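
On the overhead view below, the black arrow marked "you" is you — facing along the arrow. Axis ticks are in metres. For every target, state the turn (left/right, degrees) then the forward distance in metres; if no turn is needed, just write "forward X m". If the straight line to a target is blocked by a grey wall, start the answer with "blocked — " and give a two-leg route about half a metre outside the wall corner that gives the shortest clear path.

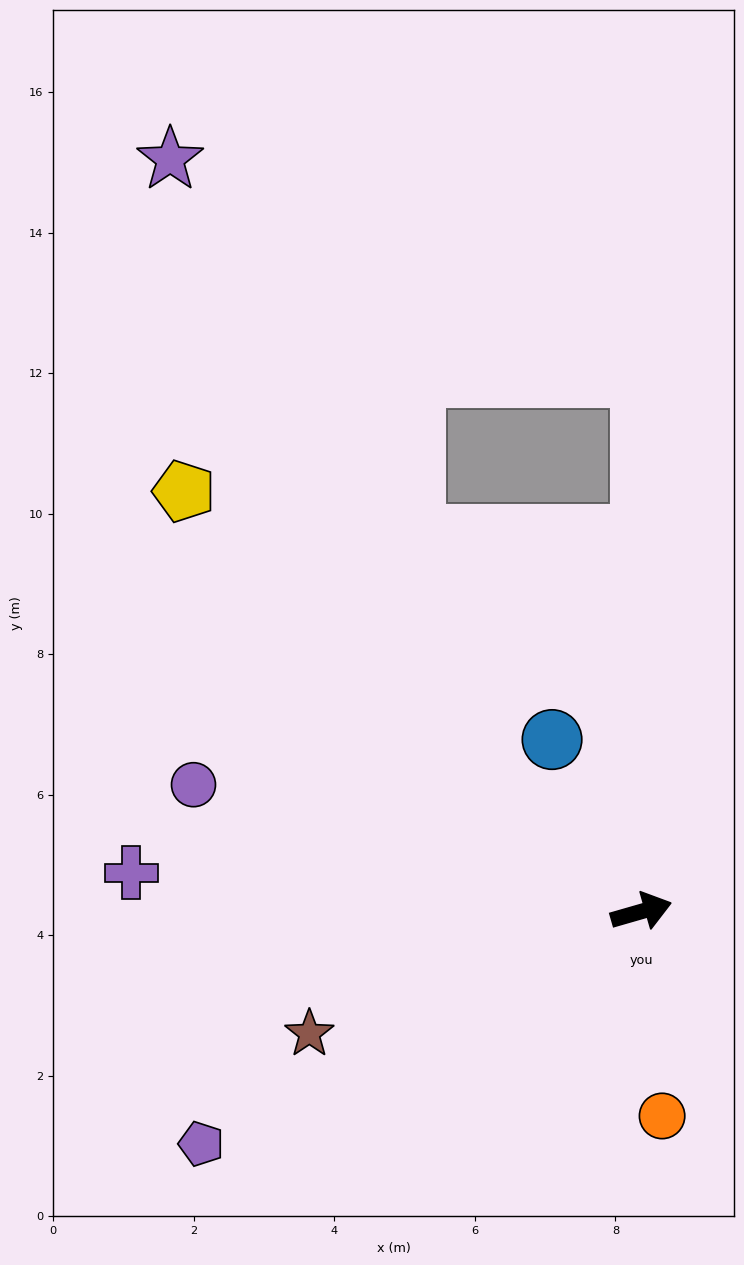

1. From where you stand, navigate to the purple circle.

turn left 148°, forward 6.6 m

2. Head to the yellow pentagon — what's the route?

turn left 121°, forward 8.8 m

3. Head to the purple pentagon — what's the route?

turn right 168°, forward 7.1 m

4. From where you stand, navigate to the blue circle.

turn left 101°, forward 2.8 m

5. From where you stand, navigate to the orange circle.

turn right 100°, forward 2.9 m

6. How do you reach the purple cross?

turn left 160°, forward 7.3 m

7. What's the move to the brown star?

turn right 176°, forward 5.0 m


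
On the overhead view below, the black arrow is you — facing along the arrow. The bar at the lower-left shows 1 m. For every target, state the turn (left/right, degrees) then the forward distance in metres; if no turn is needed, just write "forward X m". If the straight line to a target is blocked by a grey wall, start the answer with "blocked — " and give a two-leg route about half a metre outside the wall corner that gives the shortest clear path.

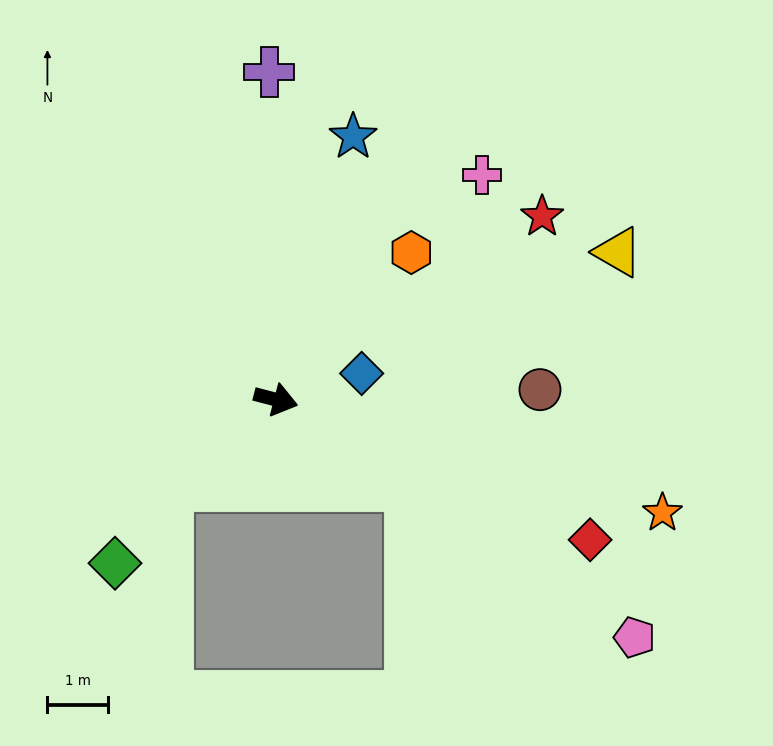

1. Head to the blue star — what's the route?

turn left 88°, forward 4.5 m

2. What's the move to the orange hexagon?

turn left 62°, forward 3.3 m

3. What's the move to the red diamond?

turn right 9°, forward 5.6 m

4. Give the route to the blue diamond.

turn left 32°, forward 1.5 m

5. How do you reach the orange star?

forward 6.6 m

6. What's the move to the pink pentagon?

turn right 19°, forward 7.1 m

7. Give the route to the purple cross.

turn left 106°, forward 5.4 m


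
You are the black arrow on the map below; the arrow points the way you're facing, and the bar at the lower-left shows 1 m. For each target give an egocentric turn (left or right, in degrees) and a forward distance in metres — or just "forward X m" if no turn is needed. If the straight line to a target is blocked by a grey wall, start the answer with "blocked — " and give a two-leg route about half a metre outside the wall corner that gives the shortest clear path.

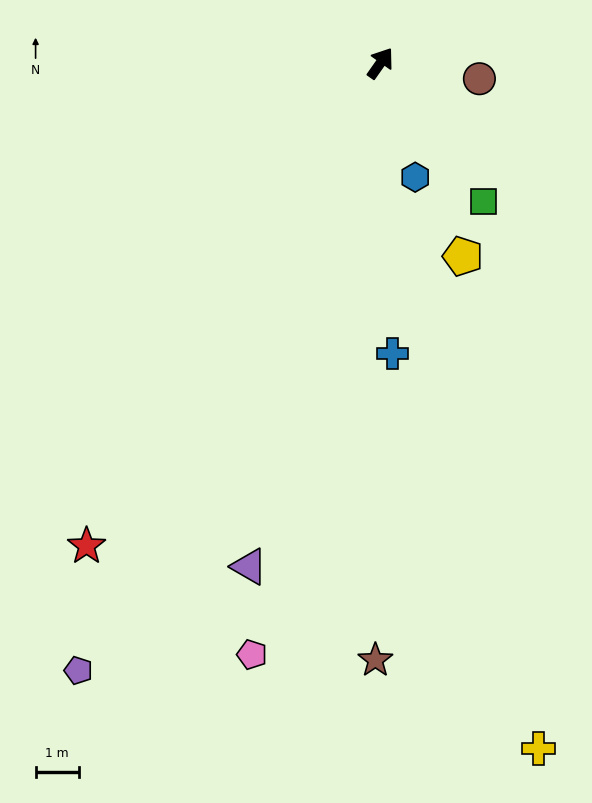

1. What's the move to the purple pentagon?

turn right 171°, forward 15.8 m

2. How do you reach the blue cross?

turn right 143°, forward 6.8 m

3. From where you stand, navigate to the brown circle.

turn right 64°, forward 2.3 m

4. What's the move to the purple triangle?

turn right 160°, forward 12.1 m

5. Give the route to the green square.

turn right 108°, forward 4.0 m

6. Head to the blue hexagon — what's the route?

turn right 128°, forward 2.8 m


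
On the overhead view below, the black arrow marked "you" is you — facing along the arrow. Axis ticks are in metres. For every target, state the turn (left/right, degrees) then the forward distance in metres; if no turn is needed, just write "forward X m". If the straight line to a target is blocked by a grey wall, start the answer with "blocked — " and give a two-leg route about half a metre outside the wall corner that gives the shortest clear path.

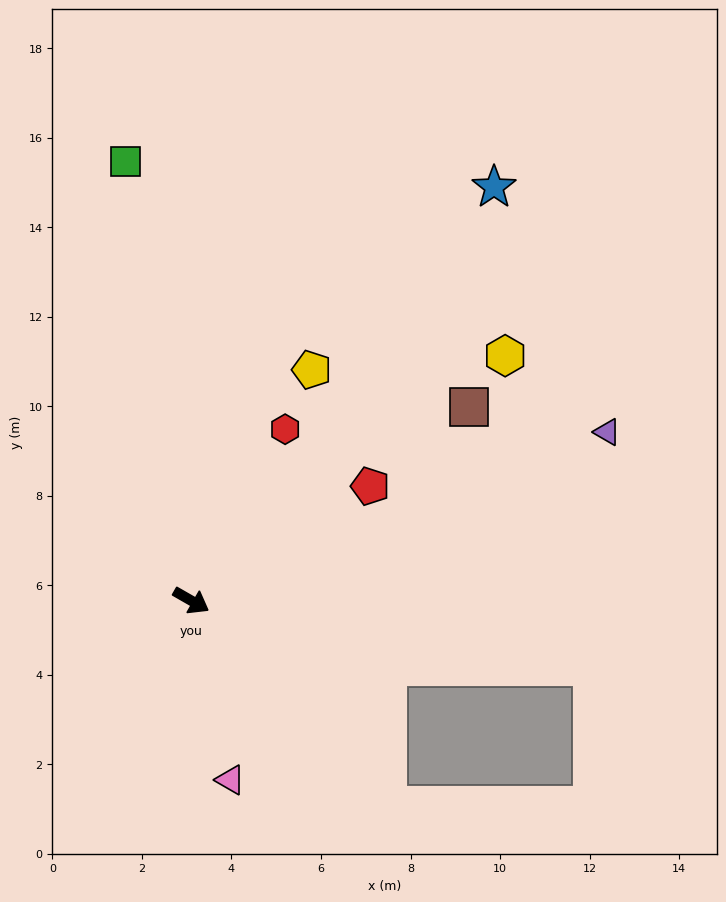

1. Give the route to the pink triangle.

turn right 48°, forward 4.1 m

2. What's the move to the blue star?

turn left 84°, forward 11.4 m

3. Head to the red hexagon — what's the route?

turn left 91°, forward 4.4 m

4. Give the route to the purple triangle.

turn left 52°, forward 10.0 m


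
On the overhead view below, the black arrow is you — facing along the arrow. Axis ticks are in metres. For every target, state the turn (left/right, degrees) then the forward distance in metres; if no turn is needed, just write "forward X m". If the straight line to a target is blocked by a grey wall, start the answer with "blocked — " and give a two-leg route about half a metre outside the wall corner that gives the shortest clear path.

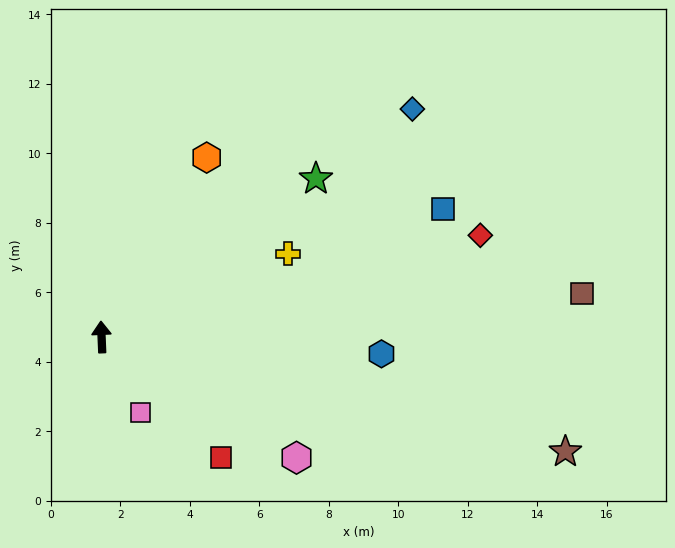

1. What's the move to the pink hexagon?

turn right 124°, forward 6.6 m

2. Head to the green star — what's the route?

turn right 56°, forward 7.7 m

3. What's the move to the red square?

turn right 138°, forward 4.9 m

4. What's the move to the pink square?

turn right 155°, forward 2.4 m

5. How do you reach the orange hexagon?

turn right 33°, forward 6.0 m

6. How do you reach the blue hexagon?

turn right 96°, forward 8.1 m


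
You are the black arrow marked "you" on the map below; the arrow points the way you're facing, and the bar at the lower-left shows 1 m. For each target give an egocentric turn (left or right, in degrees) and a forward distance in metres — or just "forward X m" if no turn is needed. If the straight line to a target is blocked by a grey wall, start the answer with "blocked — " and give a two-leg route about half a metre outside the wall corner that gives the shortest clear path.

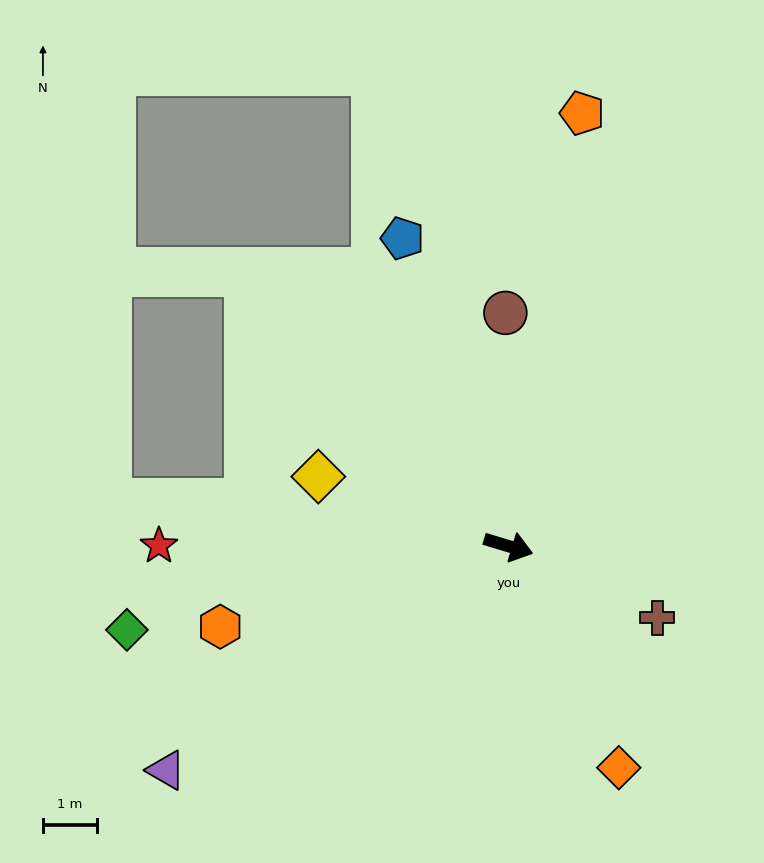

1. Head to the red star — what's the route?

turn right 163°, forward 6.5 m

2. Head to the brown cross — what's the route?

turn right 9°, forward 3.1 m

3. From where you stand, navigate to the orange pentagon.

turn left 97°, forward 8.1 m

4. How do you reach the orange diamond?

turn right 47°, forward 4.6 m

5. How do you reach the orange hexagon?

turn right 148°, forward 5.5 m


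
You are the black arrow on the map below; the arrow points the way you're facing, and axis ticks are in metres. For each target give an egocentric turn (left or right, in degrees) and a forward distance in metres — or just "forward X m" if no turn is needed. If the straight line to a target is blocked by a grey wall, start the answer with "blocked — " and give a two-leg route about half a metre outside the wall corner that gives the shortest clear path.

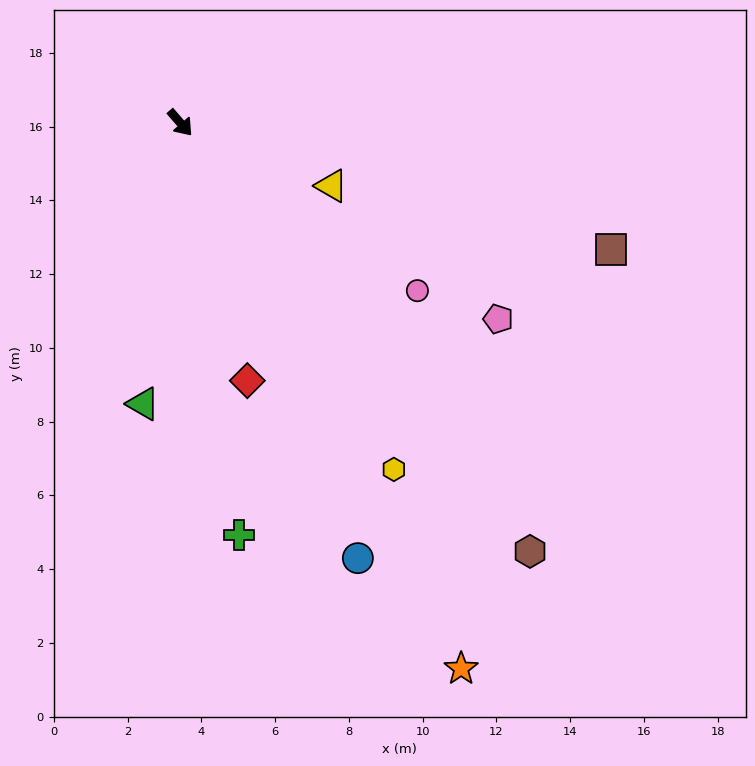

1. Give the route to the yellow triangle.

turn left 26°, forward 4.4 m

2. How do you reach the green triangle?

turn right 48°, forward 7.7 m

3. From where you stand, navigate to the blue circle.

turn right 19°, forward 12.7 m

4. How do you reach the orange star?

turn right 14°, forward 16.6 m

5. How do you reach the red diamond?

turn right 26°, forward 7.2 m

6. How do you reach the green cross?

turn right 33°, forward 11.3 m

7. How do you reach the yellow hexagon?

turn right 9°, forward 11.0 m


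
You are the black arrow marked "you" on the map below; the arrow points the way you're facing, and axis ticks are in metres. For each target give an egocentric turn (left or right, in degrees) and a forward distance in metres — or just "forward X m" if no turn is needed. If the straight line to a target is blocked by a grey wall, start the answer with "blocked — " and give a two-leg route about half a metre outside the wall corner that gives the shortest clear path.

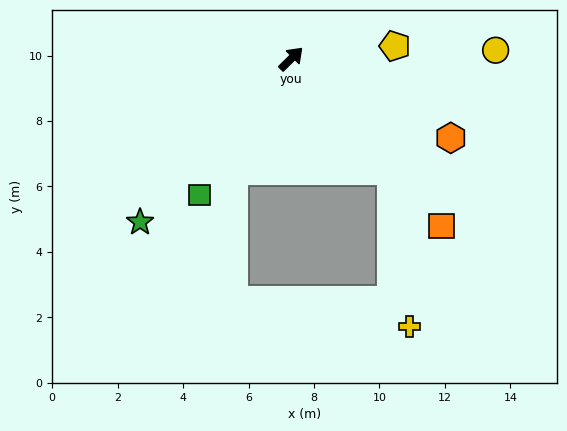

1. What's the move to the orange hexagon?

turn right 71°, forward 5.4 m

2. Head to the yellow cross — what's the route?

blocked — turn right 93°, forward 4.6 m, then turn right 35°, forward 4.8 m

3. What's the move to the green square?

turn right 169°, forward 5.0 m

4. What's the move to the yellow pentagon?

turn right 38°, forward 3.2 m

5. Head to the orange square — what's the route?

turn right 93°, forward 6.9 m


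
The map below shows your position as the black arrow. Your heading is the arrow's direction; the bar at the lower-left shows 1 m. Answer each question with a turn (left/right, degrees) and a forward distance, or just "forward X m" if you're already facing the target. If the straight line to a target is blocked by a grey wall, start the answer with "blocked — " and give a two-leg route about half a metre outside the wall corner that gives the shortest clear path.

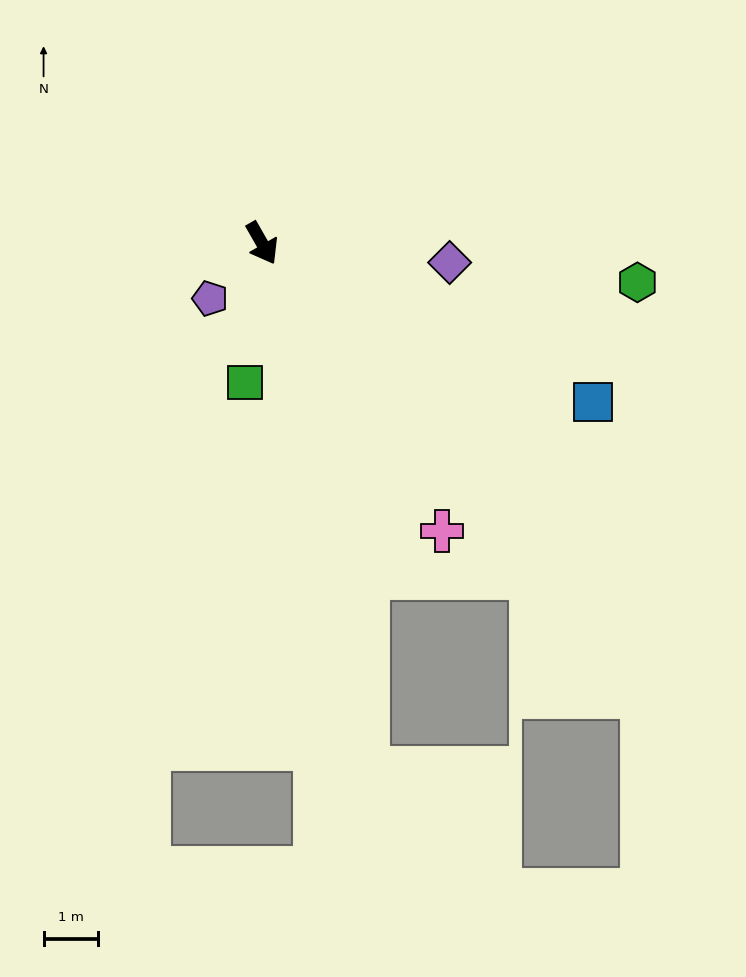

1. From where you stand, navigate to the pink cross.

turn left 2°, forward 6.2 m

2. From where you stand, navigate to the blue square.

turn left 35°, forward 6.7 m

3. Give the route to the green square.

turn right 37°, forward 2.6 m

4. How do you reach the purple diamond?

turn left 54°, forward 3.4 m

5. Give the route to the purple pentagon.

turn right 73°, forward 1.4 m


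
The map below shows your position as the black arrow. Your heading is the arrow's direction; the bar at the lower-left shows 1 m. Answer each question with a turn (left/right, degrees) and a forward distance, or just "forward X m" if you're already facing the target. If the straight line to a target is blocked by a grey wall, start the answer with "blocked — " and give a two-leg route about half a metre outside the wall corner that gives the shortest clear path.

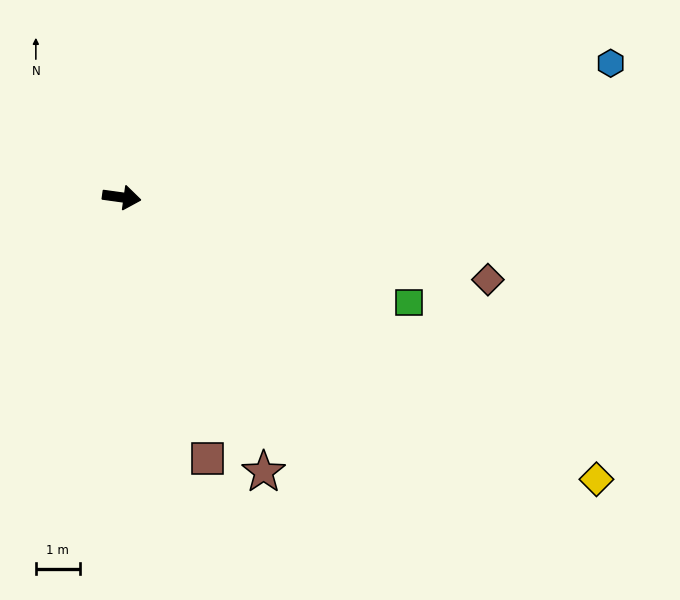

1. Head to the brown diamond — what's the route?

turn right 5°, forward 8.6 m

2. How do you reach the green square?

turn right 12°, forward 7.0 m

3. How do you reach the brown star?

turn right 55°, forward 7.0 m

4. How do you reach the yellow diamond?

turn right 23°, forward 12.6 m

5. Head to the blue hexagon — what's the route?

turn left 23°, forward 11.6 m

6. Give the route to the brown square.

turn right 64°, forward 6.3 m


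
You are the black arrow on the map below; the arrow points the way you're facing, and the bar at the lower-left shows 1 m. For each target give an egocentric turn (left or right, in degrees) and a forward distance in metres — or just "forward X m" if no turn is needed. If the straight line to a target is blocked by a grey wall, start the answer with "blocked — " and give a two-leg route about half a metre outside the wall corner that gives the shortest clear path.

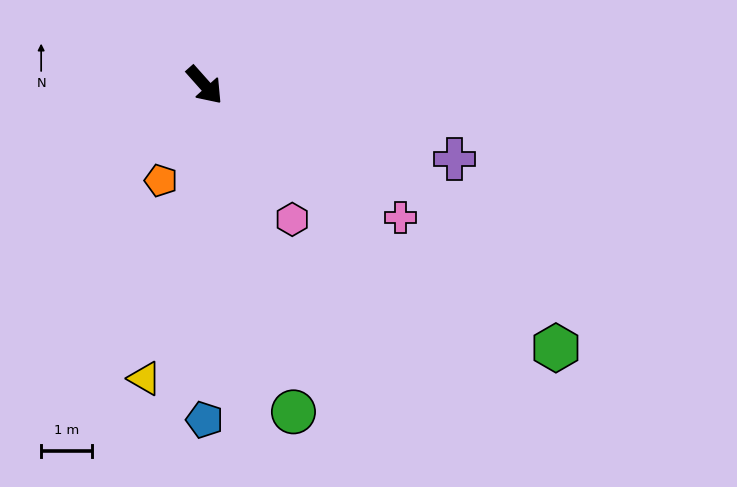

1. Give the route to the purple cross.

turn left 32°, forward 5.1 m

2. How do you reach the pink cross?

turn left 14°, forward 4.6 m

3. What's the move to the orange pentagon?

turn right 66°, forward 2.0 m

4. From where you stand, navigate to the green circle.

turn right 26°, forward 6.6 m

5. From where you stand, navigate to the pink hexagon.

turn right 9°, forward 3.1 m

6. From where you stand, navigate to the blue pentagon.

turn right 42°, forward 6.5 m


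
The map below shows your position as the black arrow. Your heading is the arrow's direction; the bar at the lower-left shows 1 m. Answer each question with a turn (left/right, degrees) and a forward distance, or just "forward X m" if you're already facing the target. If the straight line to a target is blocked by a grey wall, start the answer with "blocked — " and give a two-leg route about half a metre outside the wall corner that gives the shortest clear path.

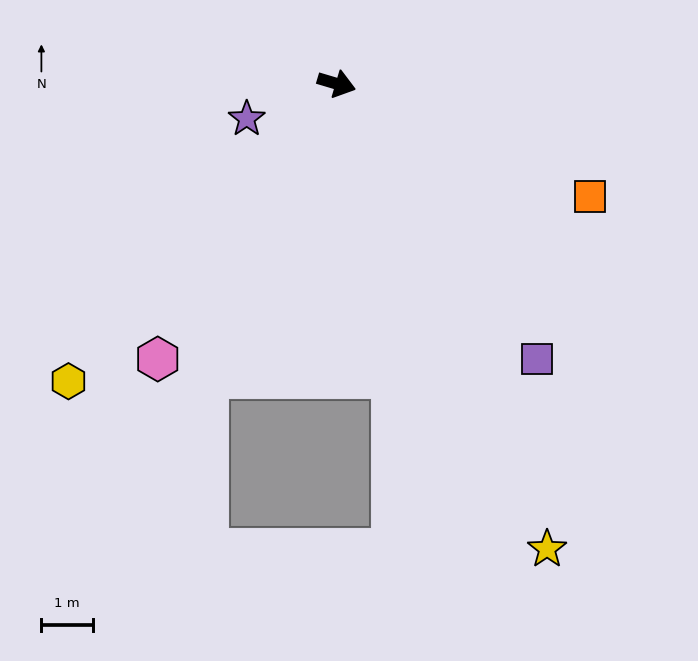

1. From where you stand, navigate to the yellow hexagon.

turn right 115°, forward 7.8 m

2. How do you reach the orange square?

turn right 7°, forward 5.4 m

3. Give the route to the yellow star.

turn right 49°, forward 10.0 m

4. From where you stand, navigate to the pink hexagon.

turn right 106°, forward 6.4 m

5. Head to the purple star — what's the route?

turn right 142°, forward 1.9 m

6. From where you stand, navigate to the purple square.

turn right 37°, forward 6.6 m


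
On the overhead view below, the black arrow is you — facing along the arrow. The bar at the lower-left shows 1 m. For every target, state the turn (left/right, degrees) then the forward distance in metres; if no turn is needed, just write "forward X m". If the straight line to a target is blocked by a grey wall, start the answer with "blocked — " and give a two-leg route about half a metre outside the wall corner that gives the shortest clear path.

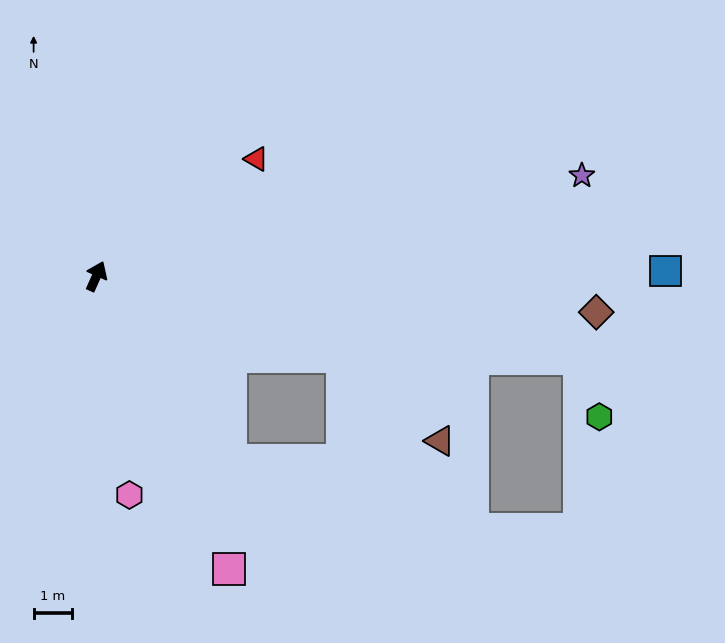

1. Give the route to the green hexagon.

blocked — turn right 76°, forward 12.7 m, then turn right 61°, forward 1.6 m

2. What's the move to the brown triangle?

blocked — turn right 84°, forward 6.7 m, then turn right 23°, forward 3.3 m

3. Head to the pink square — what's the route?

turn right 132°, forward 8.3 m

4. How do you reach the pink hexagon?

turn right 147°, forward 5.7 m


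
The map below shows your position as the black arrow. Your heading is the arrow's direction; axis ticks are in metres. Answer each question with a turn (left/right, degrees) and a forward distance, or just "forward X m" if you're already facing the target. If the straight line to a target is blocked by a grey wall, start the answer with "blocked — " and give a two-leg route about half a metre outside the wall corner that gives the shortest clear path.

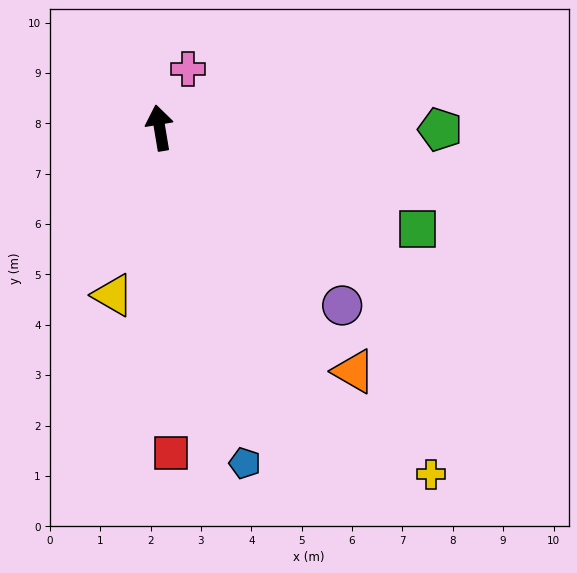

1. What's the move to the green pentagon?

turn right 100°, forward 5.6 m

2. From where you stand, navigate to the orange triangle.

turn right 151°, forward 6.2 m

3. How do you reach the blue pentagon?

turn right 175°, forward 6.9 m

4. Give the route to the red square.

turn left 173°, forward 6.5 m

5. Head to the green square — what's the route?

turn right 121°, forward 5.5 m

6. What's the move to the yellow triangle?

turn left 155°, forward 3.4 m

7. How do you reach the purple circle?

turn right 144°, forward 5.1 m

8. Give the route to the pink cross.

turn right 35°, forward 1.3 m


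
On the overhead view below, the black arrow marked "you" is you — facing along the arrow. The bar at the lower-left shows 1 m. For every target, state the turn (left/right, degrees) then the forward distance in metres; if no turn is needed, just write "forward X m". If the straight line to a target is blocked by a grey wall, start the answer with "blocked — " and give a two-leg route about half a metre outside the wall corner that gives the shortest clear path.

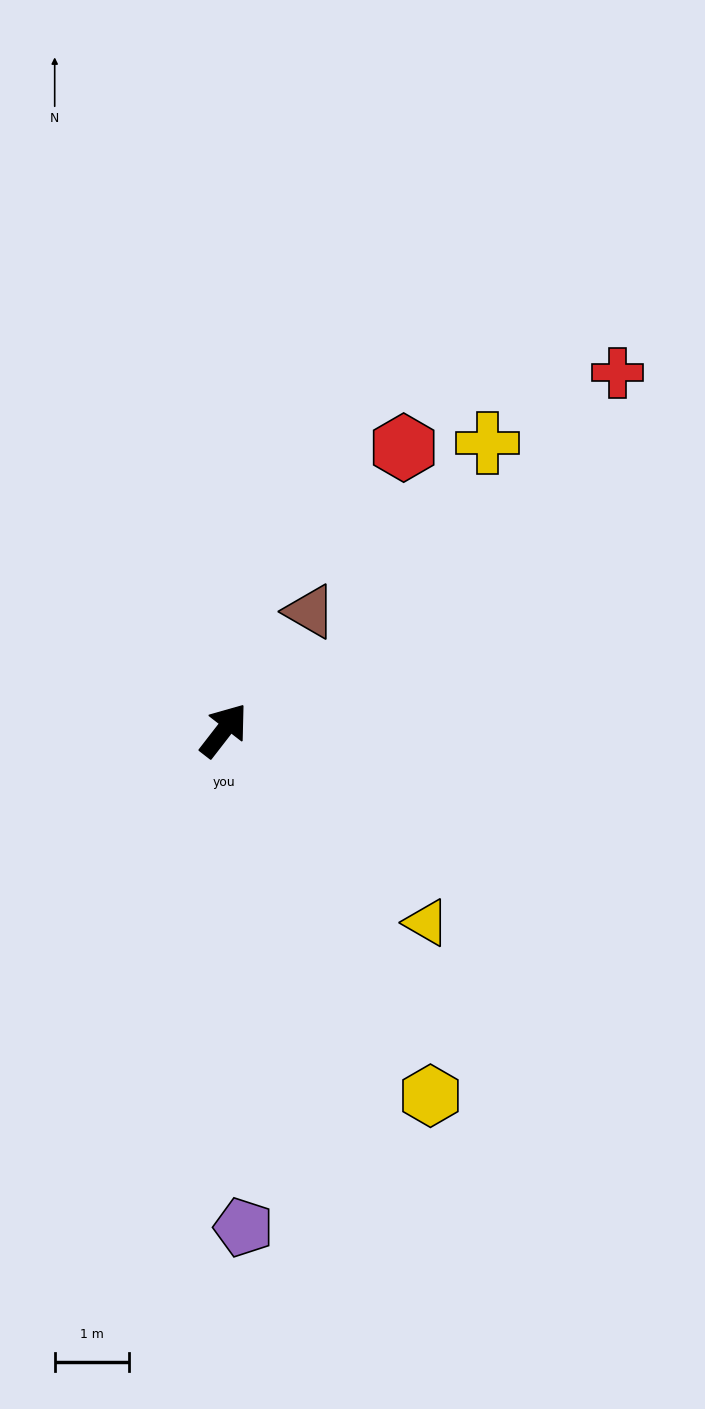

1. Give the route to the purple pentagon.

turn right 140°, forward 6.7 m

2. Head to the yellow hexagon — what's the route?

turn right 113°, forward 5.6 m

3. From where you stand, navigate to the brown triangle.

forward 2.0 m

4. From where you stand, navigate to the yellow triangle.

turn right 96°, forward 3.7 m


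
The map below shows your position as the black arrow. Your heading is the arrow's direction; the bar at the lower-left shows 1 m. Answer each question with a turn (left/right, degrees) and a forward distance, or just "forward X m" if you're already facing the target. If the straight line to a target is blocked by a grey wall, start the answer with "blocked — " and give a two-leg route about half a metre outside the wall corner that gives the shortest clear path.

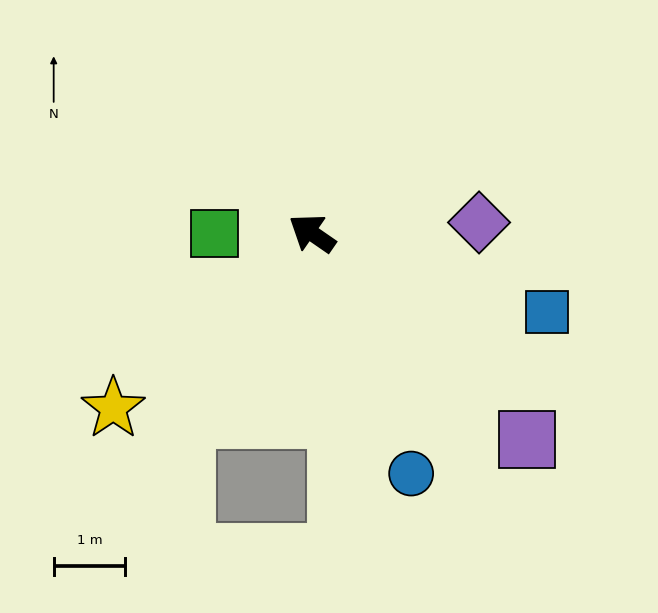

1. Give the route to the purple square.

turn left 171°, forward 4.2 m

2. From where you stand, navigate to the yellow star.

turn left 76°, forward 3.7 m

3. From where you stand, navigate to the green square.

turn left 35°, forward 1.4 m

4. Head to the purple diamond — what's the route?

turn right 142°, forward 2.3 m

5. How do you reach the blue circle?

turn left 147°, forward 3.6 m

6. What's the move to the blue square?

turn right 164°, forward 3.5 m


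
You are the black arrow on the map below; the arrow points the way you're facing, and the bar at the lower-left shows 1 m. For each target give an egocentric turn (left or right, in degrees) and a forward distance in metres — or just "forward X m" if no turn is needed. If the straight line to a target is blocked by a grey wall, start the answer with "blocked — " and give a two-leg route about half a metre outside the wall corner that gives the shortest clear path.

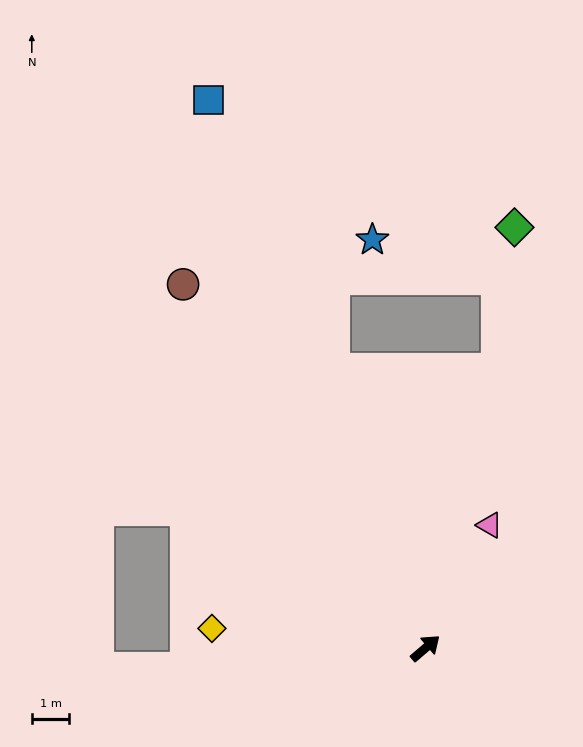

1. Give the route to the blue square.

turn left 71°, forward 15.7 m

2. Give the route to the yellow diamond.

turn left 134°, forward 5.7 m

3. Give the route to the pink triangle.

turn left 22°, forward 3.7 m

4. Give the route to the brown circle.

turn left 83°, forward 11.6 m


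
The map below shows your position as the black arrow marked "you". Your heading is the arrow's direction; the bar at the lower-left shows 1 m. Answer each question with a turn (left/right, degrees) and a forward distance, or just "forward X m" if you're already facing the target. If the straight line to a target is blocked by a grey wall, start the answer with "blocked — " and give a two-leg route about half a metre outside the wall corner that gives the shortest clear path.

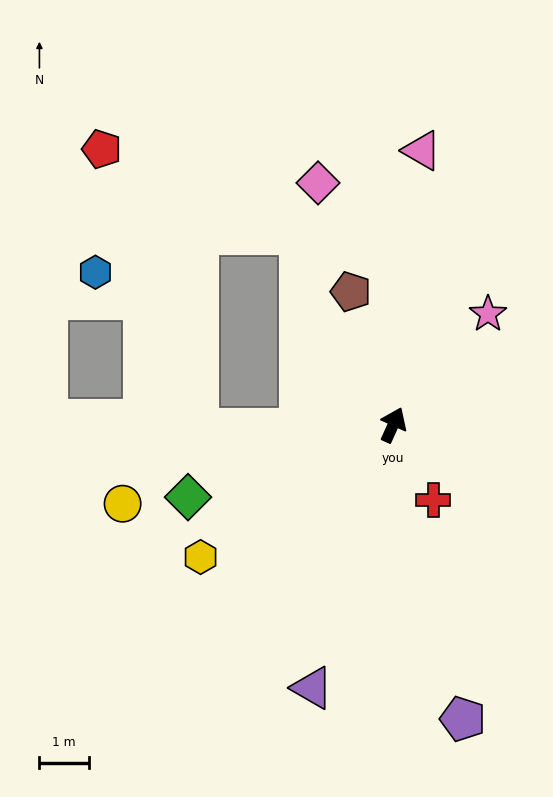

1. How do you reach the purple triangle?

turn right 173°, forward 5.6 m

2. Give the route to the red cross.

turn right 128°, forward 1.7 m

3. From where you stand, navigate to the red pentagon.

blocked — turn left 116°, forward 4.0 m, then turn right 73°, forward 6.0 m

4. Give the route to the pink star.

turn right 16°, forward 3.0 m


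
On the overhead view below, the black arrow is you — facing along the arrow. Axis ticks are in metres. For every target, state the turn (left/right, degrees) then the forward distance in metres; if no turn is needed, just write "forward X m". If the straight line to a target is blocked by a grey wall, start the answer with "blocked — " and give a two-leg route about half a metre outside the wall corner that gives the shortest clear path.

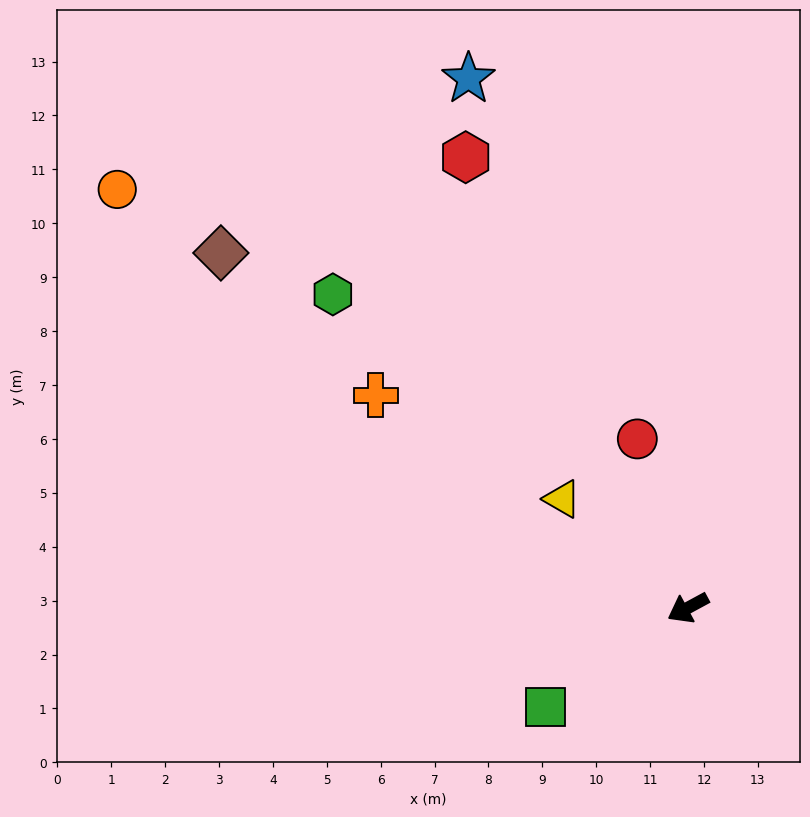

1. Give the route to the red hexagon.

turn right 92°, forward 9.3 m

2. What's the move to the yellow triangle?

turn right 69°, forward 3.1 m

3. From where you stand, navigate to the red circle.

turn right 102°, forward 3.3 m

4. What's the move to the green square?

turn left 7°, forward 3.2 m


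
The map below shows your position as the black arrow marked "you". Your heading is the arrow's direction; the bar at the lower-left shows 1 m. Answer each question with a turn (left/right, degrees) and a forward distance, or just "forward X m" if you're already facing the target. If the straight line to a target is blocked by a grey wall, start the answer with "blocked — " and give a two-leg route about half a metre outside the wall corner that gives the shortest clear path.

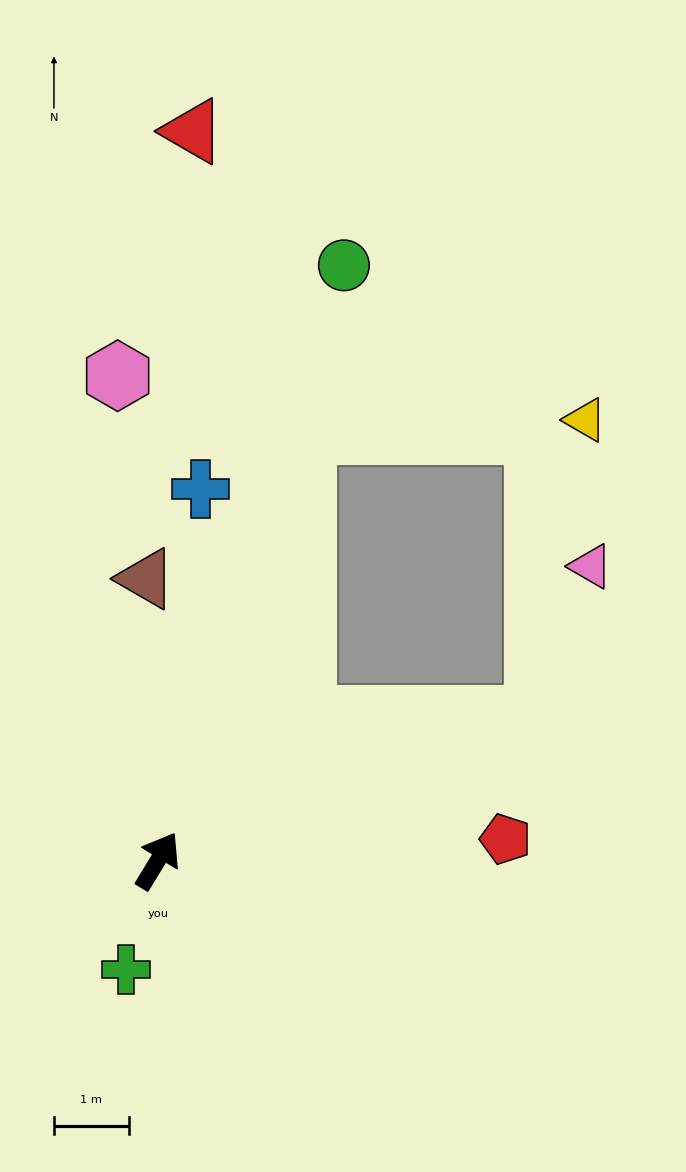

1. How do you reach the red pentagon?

turn right 55°, forward 4.7 m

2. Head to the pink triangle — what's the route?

blocked — turn right 38°, forward 5.4 m, then turn left 50°, forward 2.1 m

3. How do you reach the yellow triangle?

blocked — turn left 12°, forward 6.1 m, then turn right 68°, forward 3.8 m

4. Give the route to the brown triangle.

turn left 34°, forward 3.8 m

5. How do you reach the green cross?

turn right 165°, forward 1.5 m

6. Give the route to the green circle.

turn left 14°, forward 8.3 m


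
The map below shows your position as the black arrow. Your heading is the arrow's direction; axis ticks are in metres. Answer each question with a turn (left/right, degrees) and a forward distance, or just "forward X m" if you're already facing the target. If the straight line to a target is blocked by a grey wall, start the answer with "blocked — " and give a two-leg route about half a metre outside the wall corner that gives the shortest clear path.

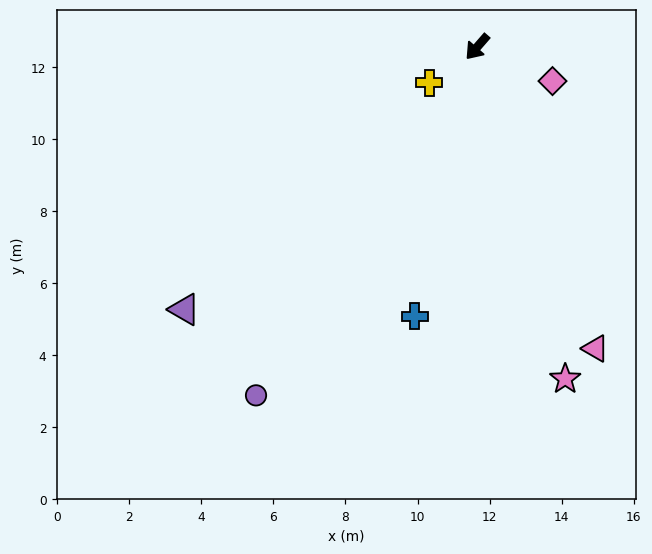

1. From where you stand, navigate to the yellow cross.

turn right 12°, forward 1.7 m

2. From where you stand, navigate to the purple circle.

turn left 9°, forward 11.5 m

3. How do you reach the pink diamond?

turn left 107°, forward 2.3 m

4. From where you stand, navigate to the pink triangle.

turn left 62°, forward 9.0 m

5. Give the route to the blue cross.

turn left 28°, forward 7.7 m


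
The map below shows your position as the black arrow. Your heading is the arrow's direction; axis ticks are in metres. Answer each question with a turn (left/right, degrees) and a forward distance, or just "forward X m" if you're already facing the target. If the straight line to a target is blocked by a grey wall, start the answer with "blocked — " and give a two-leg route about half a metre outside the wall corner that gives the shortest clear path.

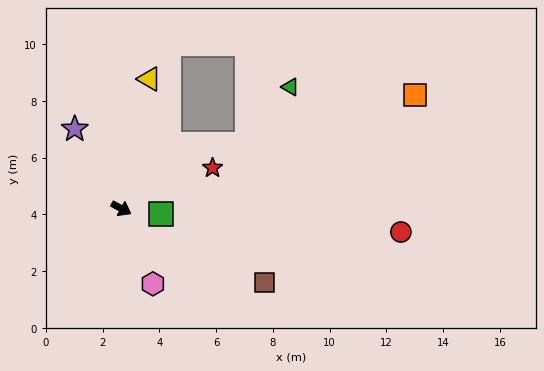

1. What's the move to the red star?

turn left 52°, forward 3.5 m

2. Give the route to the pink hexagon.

turn right 39°, forward 2.9 m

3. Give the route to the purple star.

turn left 149°, forward 3.2 m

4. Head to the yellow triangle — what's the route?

turn left 106°, forward 4.7 m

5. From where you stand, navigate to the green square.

turn left 20°, forward 1.4 m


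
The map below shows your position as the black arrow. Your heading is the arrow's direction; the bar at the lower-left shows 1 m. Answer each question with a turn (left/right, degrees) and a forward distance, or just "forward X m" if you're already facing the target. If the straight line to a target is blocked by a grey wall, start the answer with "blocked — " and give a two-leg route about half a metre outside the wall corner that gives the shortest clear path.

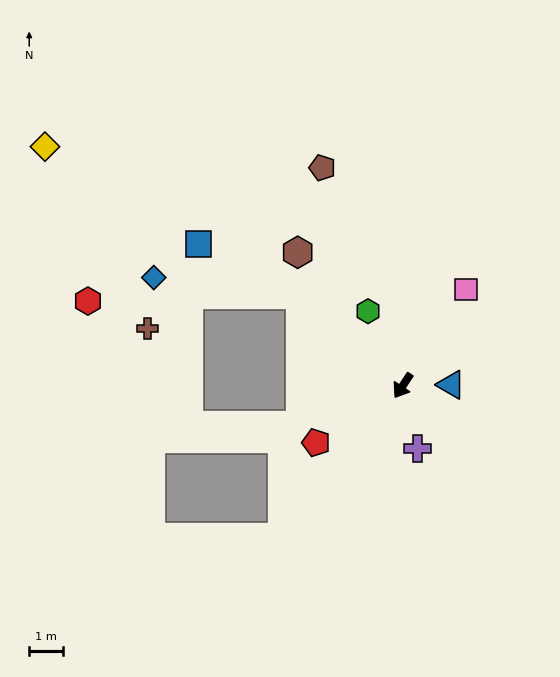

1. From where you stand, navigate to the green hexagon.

turn right 122°, forward 2.4 m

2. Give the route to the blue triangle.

turn left 125°, forward 1.4 m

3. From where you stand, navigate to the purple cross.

turn left 47°, forward 1.9 m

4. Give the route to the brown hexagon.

turn right 108°, forward 5.1 m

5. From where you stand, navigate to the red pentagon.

turn right 23°, forward 3.1 m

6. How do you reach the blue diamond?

blocked — turn right 98°, forward 4.1 m, then turn left 35°, forward 4.4 m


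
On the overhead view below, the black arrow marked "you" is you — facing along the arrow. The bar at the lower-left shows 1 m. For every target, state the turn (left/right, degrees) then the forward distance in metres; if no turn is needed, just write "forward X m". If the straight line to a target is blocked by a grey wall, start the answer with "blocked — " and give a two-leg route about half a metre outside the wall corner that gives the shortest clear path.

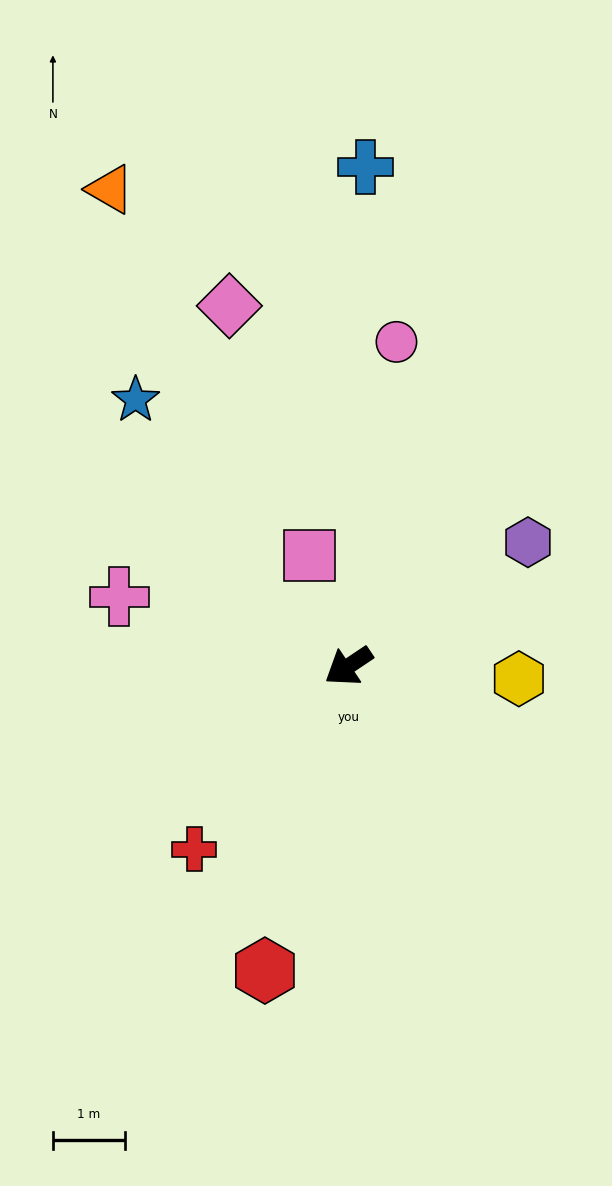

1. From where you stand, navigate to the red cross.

turn left 16°, forward 3.3 m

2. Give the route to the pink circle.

turn right 132°, forward 4.5 m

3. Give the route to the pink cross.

turn right 51°, forward 3.3 m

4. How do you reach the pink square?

turn right 104°, forward 1.6 m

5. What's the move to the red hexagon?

turn left 41°, forward 4.4 m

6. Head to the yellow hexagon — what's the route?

turn left 142°, forward 2.4 m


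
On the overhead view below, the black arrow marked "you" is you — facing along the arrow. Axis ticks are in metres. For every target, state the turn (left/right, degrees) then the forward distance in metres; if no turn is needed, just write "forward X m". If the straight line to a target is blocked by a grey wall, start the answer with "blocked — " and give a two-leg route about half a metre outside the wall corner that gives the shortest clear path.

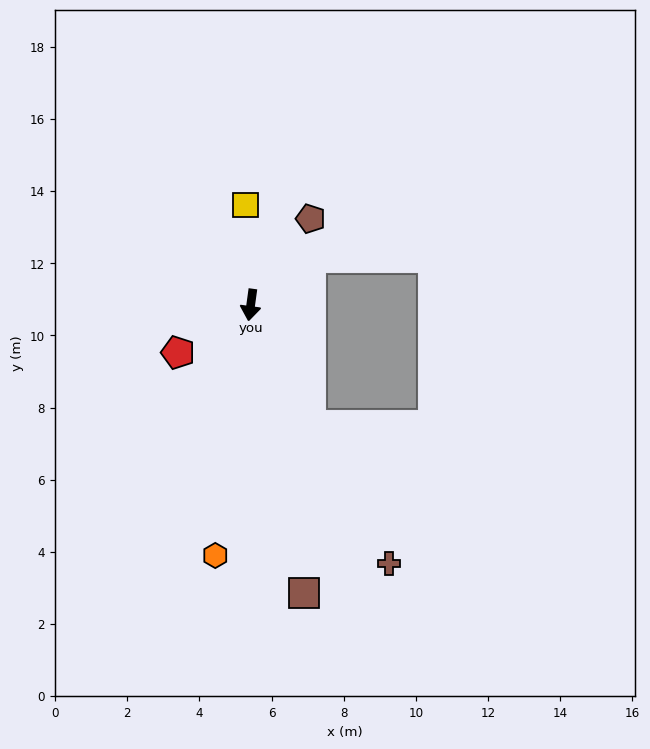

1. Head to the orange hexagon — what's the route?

forward 7.0 m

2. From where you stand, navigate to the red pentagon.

turn right 49°, forward 2.4 m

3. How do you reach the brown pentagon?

turn left 153°, forward 2.9 m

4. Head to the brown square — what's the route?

turn left 18°, forward 8.1 m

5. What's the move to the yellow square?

turn right 169°, forward 2.8 m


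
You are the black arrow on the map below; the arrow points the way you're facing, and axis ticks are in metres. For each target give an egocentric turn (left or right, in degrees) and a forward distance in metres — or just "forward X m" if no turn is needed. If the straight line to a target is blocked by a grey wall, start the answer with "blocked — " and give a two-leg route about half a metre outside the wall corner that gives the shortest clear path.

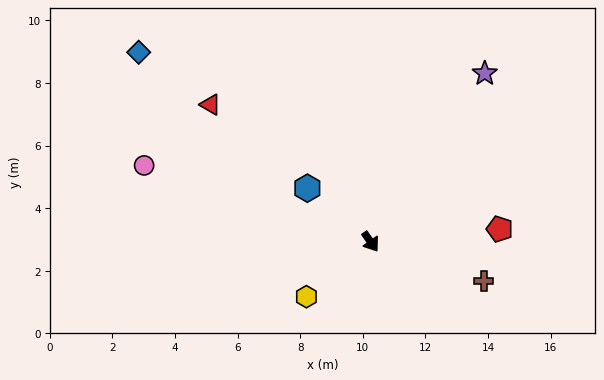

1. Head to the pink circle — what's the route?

turn right 144°, forward 7.6 m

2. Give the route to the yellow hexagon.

turn right 84°, forward 2.7 m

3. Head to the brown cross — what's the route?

turn left 36°, forward 3.8 m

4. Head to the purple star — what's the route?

turn left 111°, forward 6.5 m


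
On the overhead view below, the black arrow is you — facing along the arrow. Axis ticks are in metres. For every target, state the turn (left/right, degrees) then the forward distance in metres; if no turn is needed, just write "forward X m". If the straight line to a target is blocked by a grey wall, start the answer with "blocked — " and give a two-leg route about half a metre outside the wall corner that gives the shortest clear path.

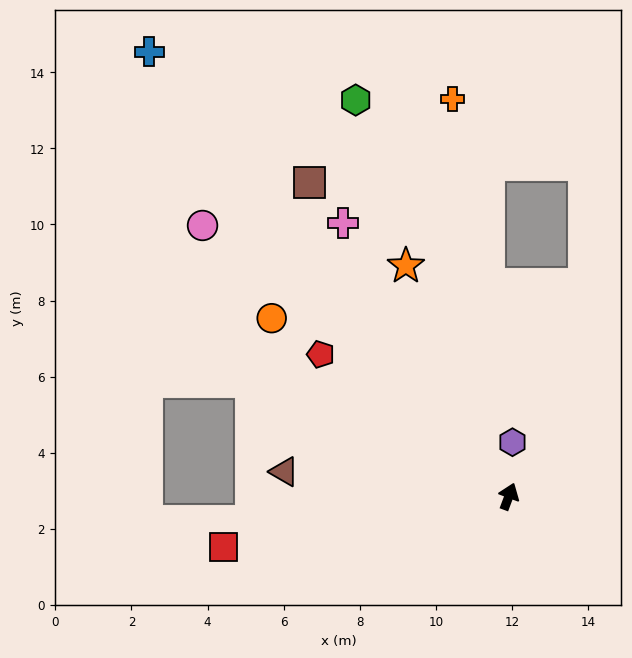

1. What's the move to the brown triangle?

turn left 104°, forward 5.9 m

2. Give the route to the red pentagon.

turn left 73°, forward 6.2 m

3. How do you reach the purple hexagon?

turn left 17°, forward 1.4 m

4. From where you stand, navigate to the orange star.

turn left 45°, forward 6.6 m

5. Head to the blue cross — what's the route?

turn left 60°, forward 15.0 m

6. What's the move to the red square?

turn left 121°, forward 7.6 m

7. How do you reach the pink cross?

turn left 52°, forward 8.4 m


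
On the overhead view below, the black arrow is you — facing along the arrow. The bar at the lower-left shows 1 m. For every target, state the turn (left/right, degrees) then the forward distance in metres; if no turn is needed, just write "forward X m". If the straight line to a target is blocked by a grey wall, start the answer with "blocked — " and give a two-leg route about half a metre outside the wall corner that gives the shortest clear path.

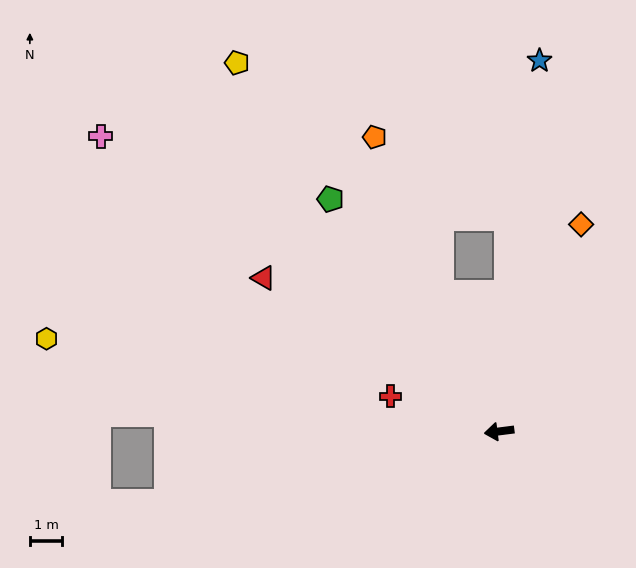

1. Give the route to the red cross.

turn right 25°, forward 3.5 m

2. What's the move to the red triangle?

turn right 40°, forward 8.6 m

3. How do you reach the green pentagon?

turn right 61°, forward 8.8 m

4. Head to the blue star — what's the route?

turn right 103°, forward 11.4 m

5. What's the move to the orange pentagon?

turn right 74°, forward 9.8 m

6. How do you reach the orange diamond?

turn right 119°, forward 6.8 m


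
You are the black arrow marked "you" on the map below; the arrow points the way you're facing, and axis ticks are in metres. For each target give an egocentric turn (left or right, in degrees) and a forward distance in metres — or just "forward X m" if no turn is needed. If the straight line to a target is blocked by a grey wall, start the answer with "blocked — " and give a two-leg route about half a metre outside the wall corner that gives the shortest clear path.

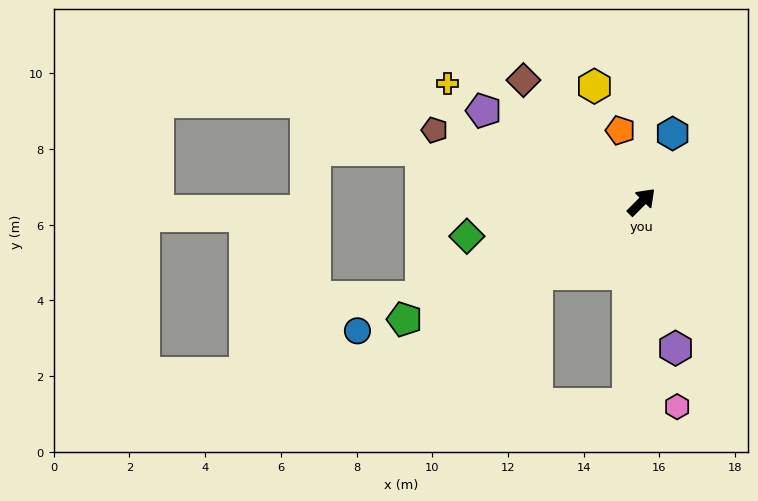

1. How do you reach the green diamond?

turn left 146°, forward 4.7 m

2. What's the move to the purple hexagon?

turn right 122°, forward 4.0 m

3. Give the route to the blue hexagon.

turn left 20°, forward 2.0 m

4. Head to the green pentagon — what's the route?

turn left 161°, forward 7.0 m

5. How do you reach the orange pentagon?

turn left 61°, forward 2.0 m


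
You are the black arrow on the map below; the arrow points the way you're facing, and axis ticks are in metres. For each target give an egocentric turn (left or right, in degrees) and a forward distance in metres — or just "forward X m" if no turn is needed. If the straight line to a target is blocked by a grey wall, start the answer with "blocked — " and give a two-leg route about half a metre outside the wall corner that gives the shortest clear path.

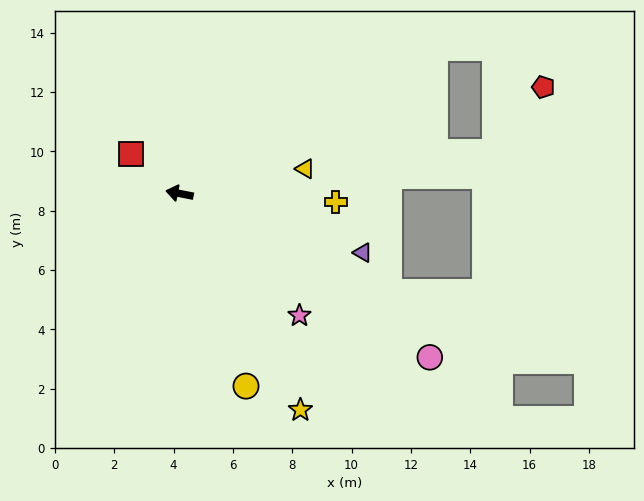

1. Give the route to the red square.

turn right 28°, forward 2.1 m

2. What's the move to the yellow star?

turn left 130°, forward 8.4 m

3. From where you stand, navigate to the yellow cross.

turn right 172°, forward 5.3 m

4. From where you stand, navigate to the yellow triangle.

turn right 158°, forward 4.3 m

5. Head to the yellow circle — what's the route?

turn left 120°, forward 6.9 m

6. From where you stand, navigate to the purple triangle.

turn left 173°, forward 6.5 m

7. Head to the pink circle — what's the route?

turn left 158°, forward 10.1 m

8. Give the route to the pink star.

turn left 146°, forward 5.8 m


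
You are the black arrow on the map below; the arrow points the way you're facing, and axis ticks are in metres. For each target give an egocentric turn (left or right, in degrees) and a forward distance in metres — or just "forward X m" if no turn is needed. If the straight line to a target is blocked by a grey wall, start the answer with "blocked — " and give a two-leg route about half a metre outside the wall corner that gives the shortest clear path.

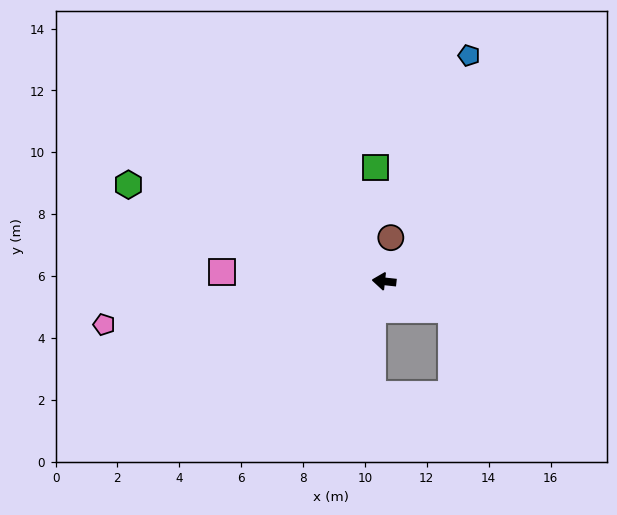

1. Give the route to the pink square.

turn left 3°, forward 5.3 m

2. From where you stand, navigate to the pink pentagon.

turn left 15°, forward 9.2 m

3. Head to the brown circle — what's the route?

turn right 92°, forward 1.4 m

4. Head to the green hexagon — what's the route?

turn right 14°, forward 8.8 m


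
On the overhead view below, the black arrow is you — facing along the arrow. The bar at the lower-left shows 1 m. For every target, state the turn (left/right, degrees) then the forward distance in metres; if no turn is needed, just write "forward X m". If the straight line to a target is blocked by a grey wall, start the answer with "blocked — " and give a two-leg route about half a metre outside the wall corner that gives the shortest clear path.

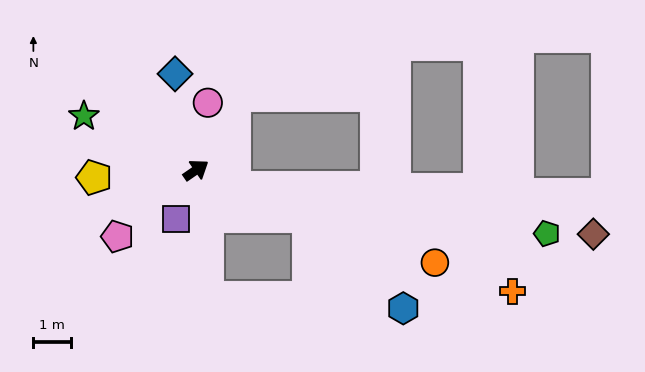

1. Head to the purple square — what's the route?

turn right 147°, forward 1.4 m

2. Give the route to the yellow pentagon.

turn left 150°, forward 2.7 m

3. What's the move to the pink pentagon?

turn right 174°, forward 2.7 m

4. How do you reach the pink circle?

turn left 45°, forward 1.8 m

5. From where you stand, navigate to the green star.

turn left 120°, forward 3.3 m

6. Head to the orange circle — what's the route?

turn right 56°, forward 6.8 m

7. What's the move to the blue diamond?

turn left 68°, forward 2.6 m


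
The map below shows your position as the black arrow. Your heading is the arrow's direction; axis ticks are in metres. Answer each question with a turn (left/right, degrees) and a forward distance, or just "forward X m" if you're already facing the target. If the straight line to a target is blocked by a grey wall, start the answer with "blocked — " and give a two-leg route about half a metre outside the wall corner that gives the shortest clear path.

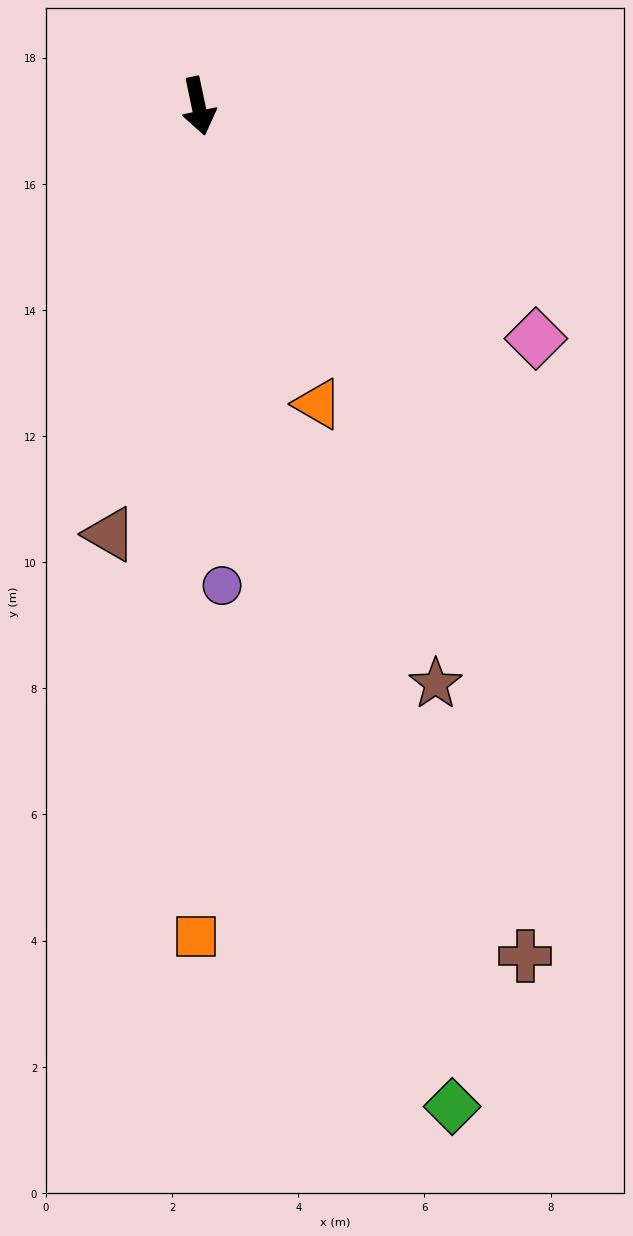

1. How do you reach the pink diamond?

turn left 44°, forward 6.5 m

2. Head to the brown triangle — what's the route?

turn right 24°, forward 6.9 m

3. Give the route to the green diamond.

turn left 2°, forward 16.4 m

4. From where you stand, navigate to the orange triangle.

turn left 10°, forward 5.1 m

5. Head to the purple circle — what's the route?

turn right 9°, forward 7.6 m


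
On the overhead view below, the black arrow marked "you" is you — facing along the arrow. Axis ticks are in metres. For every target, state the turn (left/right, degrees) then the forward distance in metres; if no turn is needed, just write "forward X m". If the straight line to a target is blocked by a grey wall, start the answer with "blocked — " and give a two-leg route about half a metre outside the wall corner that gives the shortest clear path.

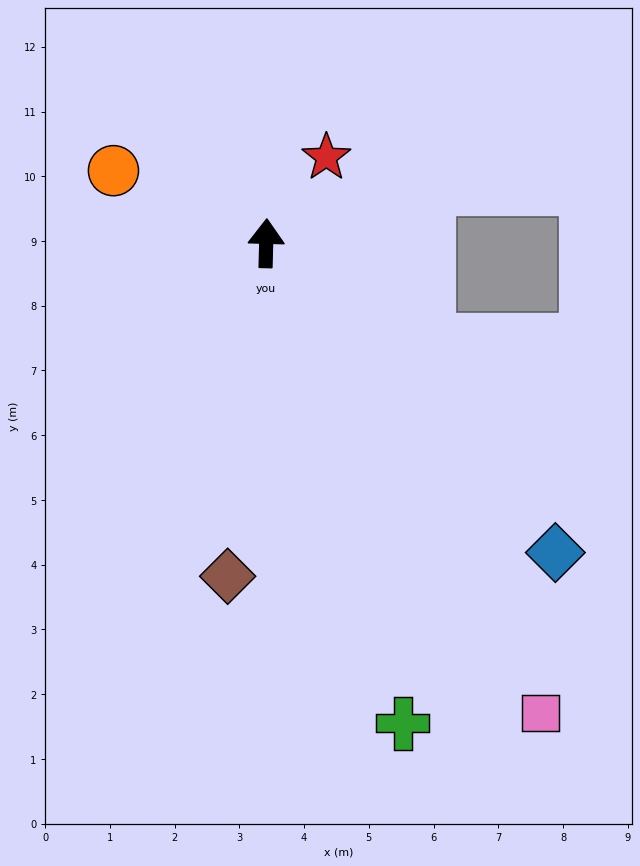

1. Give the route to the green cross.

turn right 163°, forward 7.7 m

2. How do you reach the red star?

turn right 33°, forward 1.6 m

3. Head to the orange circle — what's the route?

turn left 66°, forward 2.6 m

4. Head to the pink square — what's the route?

turn right 148°, forward 8.4 m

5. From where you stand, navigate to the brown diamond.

turn left 175°, forward 5.2 m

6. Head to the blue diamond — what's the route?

turn right 135°, forward 6.5 m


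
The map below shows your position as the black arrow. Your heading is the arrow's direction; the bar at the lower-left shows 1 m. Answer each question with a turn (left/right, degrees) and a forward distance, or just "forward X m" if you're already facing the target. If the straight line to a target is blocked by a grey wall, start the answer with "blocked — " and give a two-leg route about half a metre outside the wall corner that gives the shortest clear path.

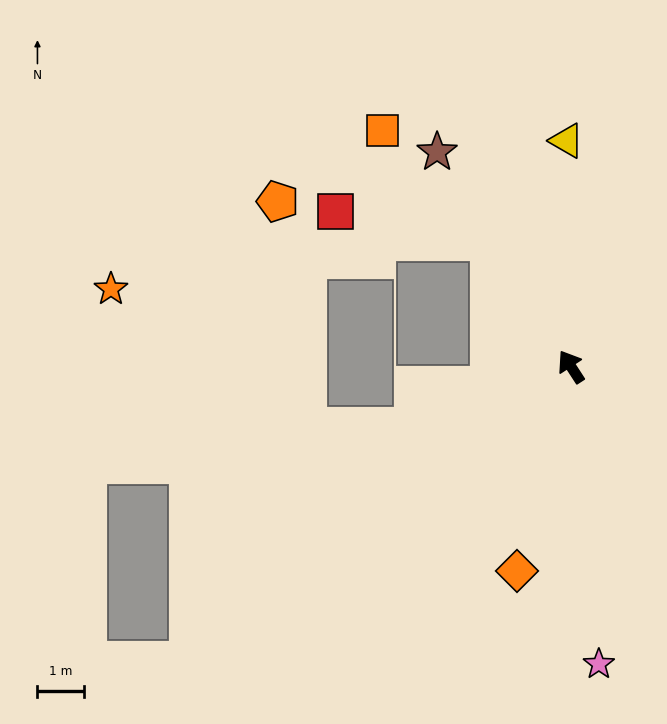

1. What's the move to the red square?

blocked — forward 3.2 m, then turn left 46°, forward 3.4 m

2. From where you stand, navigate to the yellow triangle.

turn right 32°, forward 4.9 m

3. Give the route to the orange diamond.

turn left 132°, forward 4.6 m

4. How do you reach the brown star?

forward 5.5 m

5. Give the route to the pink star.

turn left 152°, forward 6.5 m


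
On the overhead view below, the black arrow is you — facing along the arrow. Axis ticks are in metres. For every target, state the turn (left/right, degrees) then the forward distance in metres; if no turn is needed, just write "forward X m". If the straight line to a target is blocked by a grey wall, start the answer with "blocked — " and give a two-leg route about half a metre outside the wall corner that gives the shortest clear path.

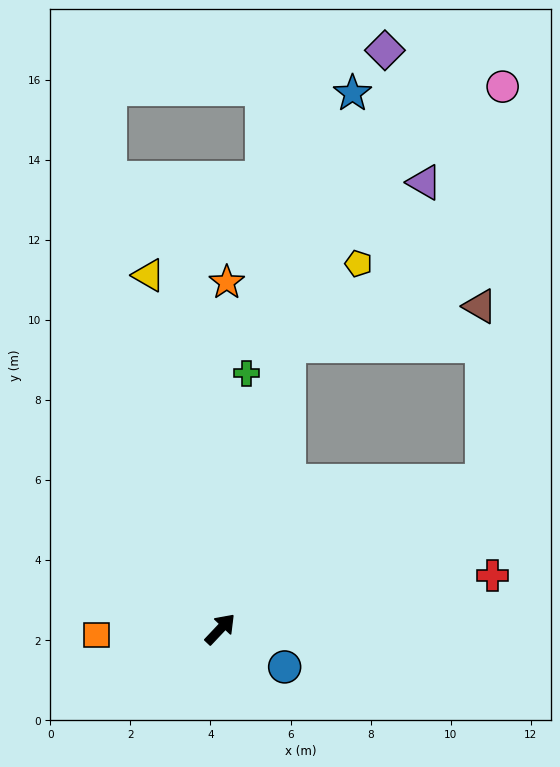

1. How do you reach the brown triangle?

blocked — turn right 17°, forward 7.5 m, then turn left 61°, forward 4.4 m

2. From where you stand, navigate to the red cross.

turn right 35°, forward 6.9 m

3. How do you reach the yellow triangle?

turn left 55°, forward 9.0 m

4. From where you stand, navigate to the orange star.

turn left 42°, forward 8.7 m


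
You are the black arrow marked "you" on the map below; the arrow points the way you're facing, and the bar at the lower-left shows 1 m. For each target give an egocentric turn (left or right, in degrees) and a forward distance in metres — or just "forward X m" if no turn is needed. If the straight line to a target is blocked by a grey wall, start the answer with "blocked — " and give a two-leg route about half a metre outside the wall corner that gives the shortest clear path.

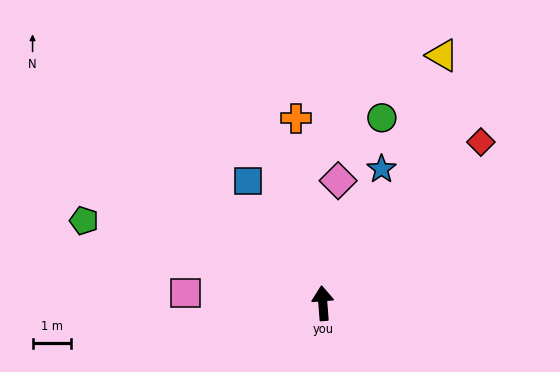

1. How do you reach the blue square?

turn left 27°, forward 3.7 m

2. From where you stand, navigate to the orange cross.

turn left 4°, forward 4.8 m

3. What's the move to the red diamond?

turn right 49°, forward 5.8 m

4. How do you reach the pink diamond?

turn right 12°, forward 3.2 m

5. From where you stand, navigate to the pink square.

turn left 81°, forward 3.5 m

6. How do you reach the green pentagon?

turn left 67°, forward 6.5 m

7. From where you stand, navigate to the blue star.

turn right 28°, forward 3.8 m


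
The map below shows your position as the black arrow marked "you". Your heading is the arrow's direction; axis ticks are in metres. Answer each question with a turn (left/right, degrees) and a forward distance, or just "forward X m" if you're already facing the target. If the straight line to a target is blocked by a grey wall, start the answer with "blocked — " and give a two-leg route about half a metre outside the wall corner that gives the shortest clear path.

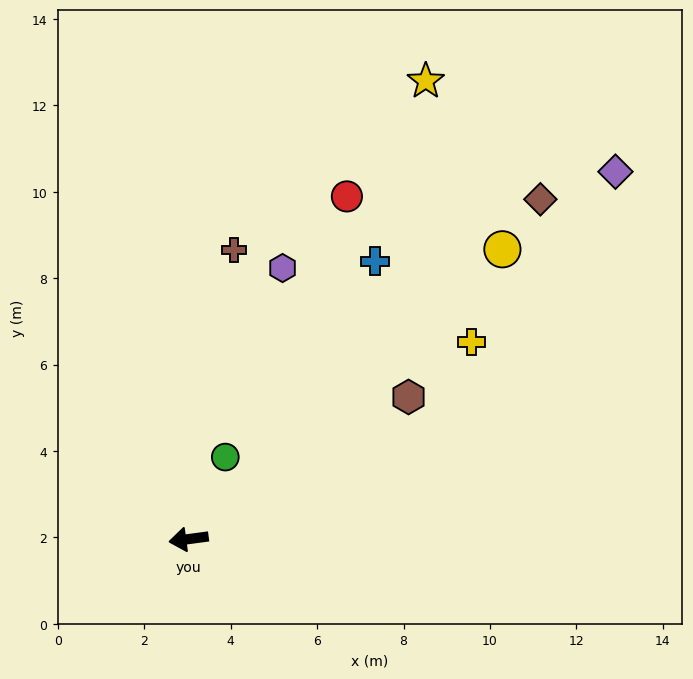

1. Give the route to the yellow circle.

turn right 145°, forward 9.9 m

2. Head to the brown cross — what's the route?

turn right 107°, forward 6.8 m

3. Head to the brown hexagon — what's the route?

turn right 155°, forward 6.1 m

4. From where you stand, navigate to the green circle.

turn right 122°, forward 2.1 m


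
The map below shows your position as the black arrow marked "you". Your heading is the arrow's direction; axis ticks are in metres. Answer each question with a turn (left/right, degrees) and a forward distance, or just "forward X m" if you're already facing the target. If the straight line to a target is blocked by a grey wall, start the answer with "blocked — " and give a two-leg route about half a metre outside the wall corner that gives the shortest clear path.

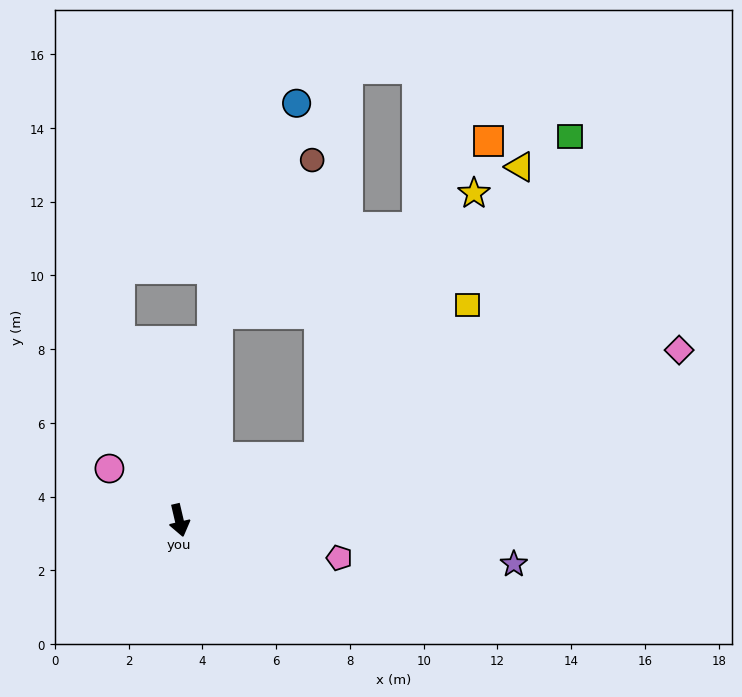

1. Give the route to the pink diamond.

turn left 96°, forward 14.3 m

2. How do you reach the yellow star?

blocked — turn left 101°, forward 4.2 m, then turn left 36°, forward 8.3 m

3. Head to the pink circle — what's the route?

turn right 140°, forward 2.4 m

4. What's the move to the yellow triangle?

blocked — turn left 101°, forward 4.2 m, then turn left 31°, forward 9.6 m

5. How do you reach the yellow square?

blocked — turn left 101°, forward 4.2 m, then turn left 22°, forward 5.7 m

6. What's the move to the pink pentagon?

turn left 64°, forward 4.5 m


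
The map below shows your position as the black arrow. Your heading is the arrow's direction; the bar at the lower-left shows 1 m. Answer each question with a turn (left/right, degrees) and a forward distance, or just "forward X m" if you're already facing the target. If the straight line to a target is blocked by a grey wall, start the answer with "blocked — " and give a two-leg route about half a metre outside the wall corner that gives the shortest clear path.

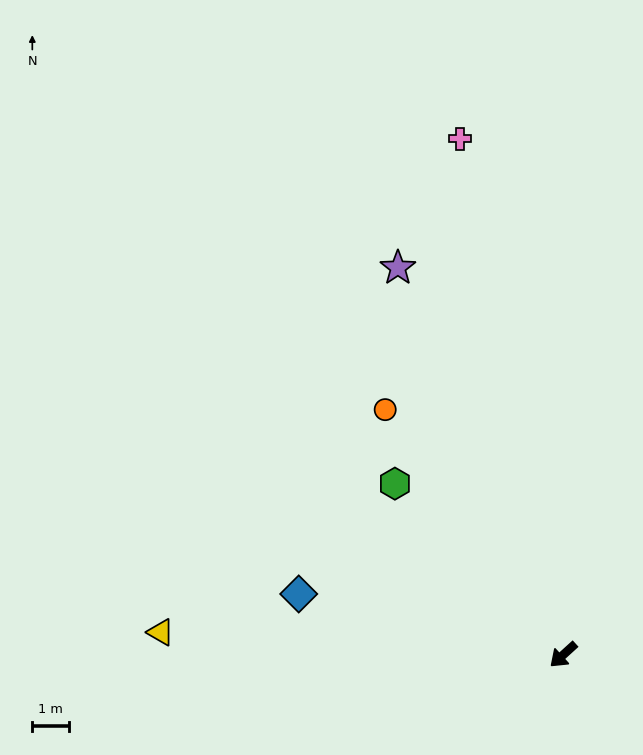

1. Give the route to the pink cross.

turn right 121°, forward 14.3 m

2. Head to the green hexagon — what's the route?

turn right 88°, forward 6.5 m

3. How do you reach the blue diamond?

turn right 55°, forward 7.4 m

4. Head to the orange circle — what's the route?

turn right 96°, forward 8.2 m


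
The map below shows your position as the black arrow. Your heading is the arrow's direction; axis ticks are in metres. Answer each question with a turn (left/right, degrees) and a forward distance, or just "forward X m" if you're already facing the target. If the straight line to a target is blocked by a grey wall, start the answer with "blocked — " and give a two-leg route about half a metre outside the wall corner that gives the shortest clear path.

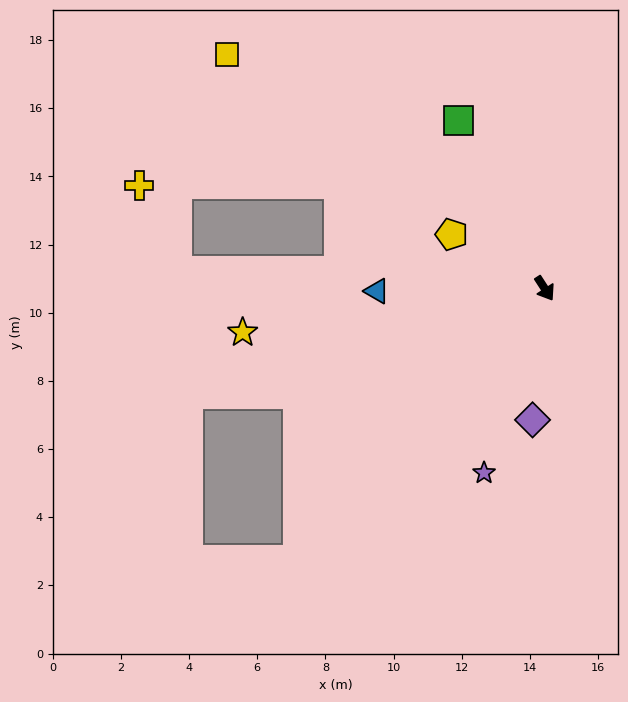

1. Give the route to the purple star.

turn right 51°, forward 5.7 m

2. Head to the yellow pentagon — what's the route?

turn right 153°, forward 3.2 m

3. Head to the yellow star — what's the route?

turn right 115°, forward 9.0 m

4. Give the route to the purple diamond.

turn right 38°, forward 3.9 m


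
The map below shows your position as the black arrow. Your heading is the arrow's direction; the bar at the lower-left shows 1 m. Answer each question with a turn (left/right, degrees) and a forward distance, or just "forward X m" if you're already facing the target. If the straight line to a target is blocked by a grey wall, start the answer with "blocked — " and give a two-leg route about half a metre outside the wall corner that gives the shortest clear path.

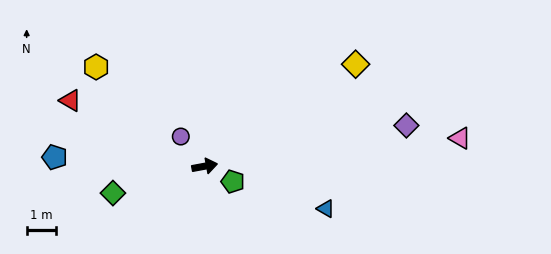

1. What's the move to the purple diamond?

forward 7.1 m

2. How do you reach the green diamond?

turn right 174°, forward 3.3 m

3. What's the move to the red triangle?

turn left 143°, forward 5.2 m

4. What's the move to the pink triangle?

turn right 4°, forward 8.9 m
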